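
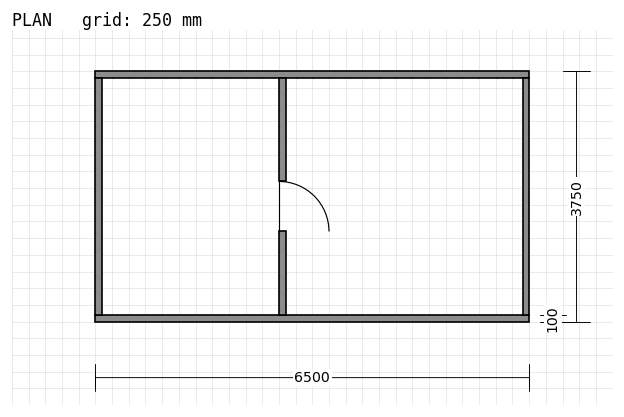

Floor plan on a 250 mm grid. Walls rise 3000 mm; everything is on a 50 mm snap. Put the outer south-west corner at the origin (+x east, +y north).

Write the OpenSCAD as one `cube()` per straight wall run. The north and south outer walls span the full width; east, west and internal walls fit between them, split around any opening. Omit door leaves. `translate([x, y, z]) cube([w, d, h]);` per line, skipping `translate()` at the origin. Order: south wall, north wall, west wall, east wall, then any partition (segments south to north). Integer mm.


cube([6500, 100, 3000]);
translate([0, 3650, 0]) cube([6500, 100, 3000]);
translate([0, 100, 0]) cube([100, 3550, 3000]);
translate([6400, 100, 0]) cube([100, 3550, 3000]);
translate([2750, 100, 0]) cube([100, 1250, 3000]);
translate([2750, 2100, 0]) cube([100, 1550, 3000]);


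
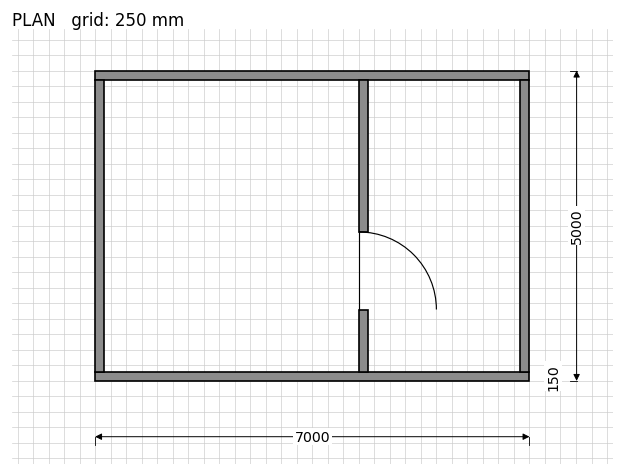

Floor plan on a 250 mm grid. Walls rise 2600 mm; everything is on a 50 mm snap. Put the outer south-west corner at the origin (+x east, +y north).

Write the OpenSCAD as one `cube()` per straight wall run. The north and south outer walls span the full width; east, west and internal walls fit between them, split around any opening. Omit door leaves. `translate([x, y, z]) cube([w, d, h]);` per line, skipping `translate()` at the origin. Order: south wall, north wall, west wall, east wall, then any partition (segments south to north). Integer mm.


cube([7000, 150, 2600]);
translate([0, 4850, 0]) cube([7000, 150, 2600]);
translate([0, 150, 0]) cube([150, 4700, 2600]);
translate([6850, 150, 0]) cube([150, 4700, 2600]);
translate([4250, 150, 0]) cube([150, 1000, 2600]);
translate([4250, 2400, 0]) cube([150, 2450, 2600]);


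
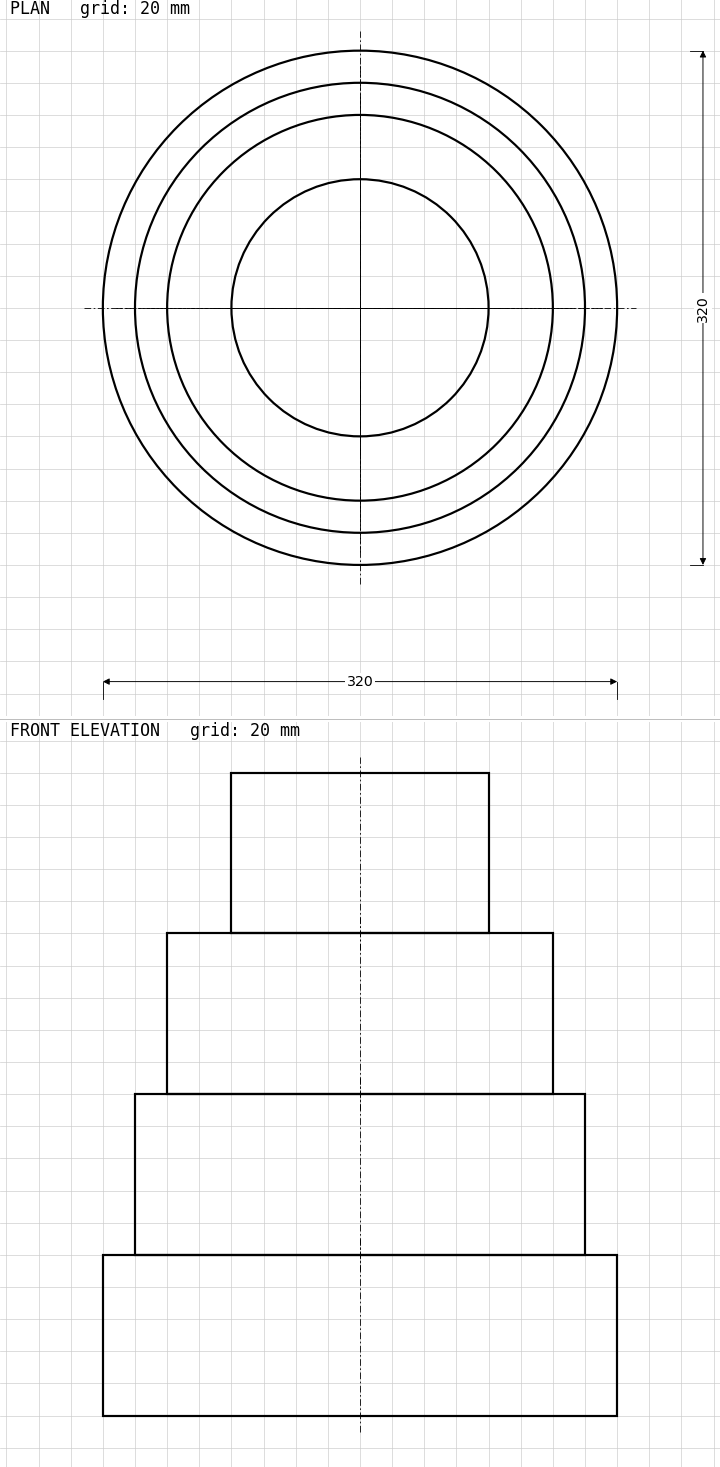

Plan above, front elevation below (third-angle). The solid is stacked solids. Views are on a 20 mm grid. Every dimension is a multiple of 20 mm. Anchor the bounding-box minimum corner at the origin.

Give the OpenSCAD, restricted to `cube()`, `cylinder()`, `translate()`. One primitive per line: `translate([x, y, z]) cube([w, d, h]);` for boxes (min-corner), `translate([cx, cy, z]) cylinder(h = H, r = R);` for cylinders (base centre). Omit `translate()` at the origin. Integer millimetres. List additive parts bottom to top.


translate([160, 160, 0]) cylinder(h = 100, r = 160);
translate([160, 160, 100]) cylinder(h = 100, r = 140);
translate([160, 160, 200]) cylinder(h = 100, r = 120);
translate([160, 160, 300]) cylinder(h = 100, r = 80);


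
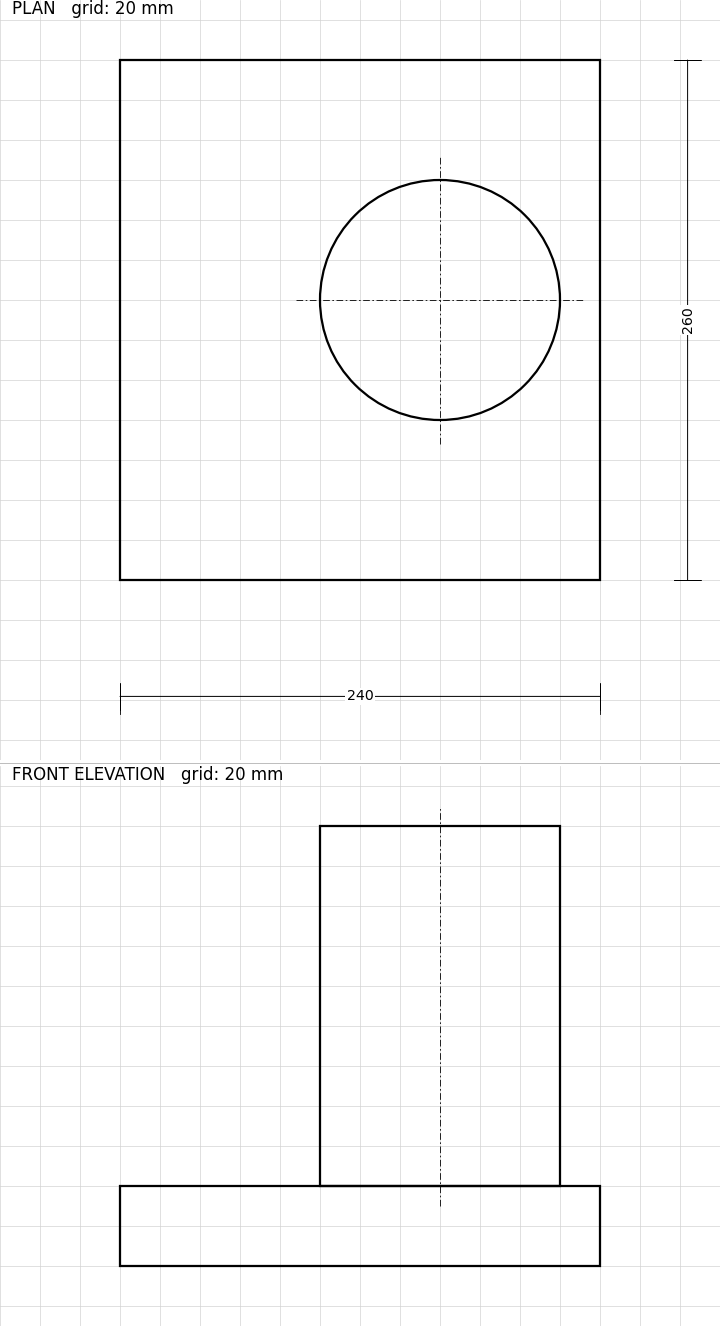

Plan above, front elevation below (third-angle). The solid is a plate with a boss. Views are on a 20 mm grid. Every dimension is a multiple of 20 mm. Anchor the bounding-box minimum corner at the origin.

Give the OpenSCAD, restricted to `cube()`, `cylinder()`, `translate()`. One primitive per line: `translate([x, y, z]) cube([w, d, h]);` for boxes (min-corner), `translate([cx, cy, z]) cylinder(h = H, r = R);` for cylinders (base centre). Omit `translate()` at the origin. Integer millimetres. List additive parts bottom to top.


cube([240, 260, 40]);
translate([160, 140, 40]) cylinder(h = 180, r = 60);


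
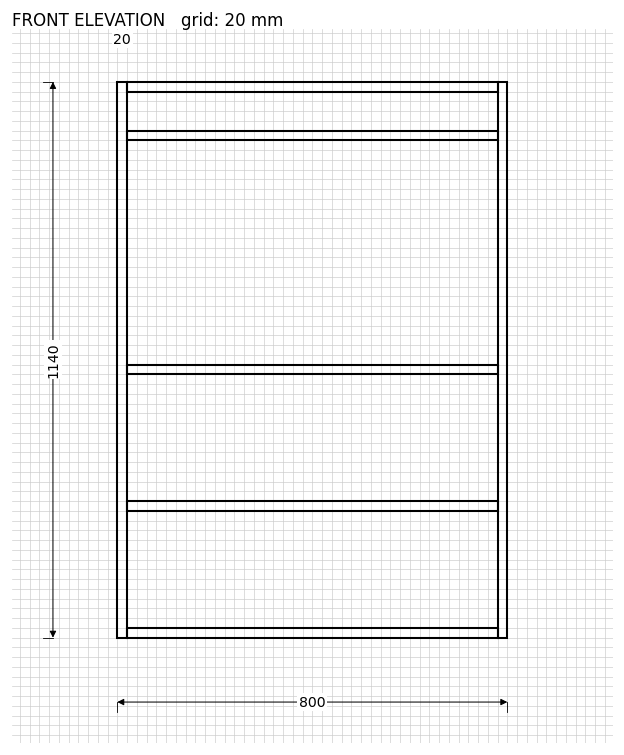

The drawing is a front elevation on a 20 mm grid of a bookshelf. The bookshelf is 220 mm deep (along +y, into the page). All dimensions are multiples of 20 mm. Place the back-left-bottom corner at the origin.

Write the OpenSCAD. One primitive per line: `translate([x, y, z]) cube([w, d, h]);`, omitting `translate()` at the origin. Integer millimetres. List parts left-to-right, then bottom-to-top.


cube([20, 220, 1140]);
translate([20, 0, 0]) cube([760, 220, 20]);
translate([20, 0, 260]) cube([760, 220, 20]);
translate([20, 0, 540]) cube([760, 220, 20]);
translate([20, 0, 1020]) cube([760, 220, 20]);
translate([20, 0, 1120]) cube([760, 220, 20]);
translate([780, 0, 0]) cube([20, 220, 1140]);


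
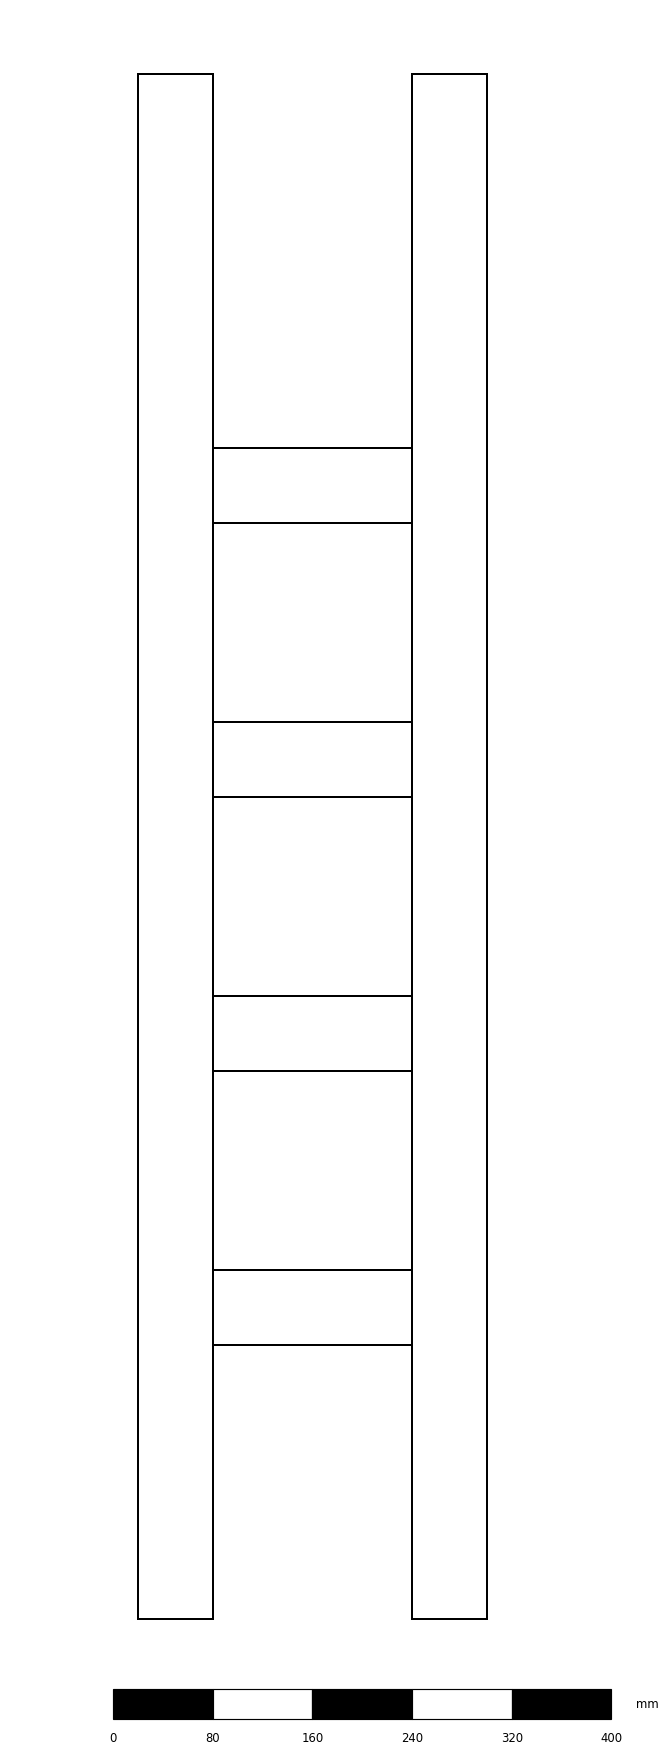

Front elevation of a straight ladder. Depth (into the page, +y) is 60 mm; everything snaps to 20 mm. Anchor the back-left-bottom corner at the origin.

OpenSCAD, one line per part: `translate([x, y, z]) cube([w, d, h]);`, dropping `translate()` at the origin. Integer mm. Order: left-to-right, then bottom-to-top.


cube([60, 60, 1240]);
translate([60, 0, 220]) cube([160, 60, 60]);
translate([60, 0, 440]) cube([160, 60, 60]);
translate([60, 0, 660]) cube([160, 60, 60]);
translate([60, 0, 880]) cube([160, 60, 60]);
translate([220, 0, 0]) cube([60, 60, 1240]);


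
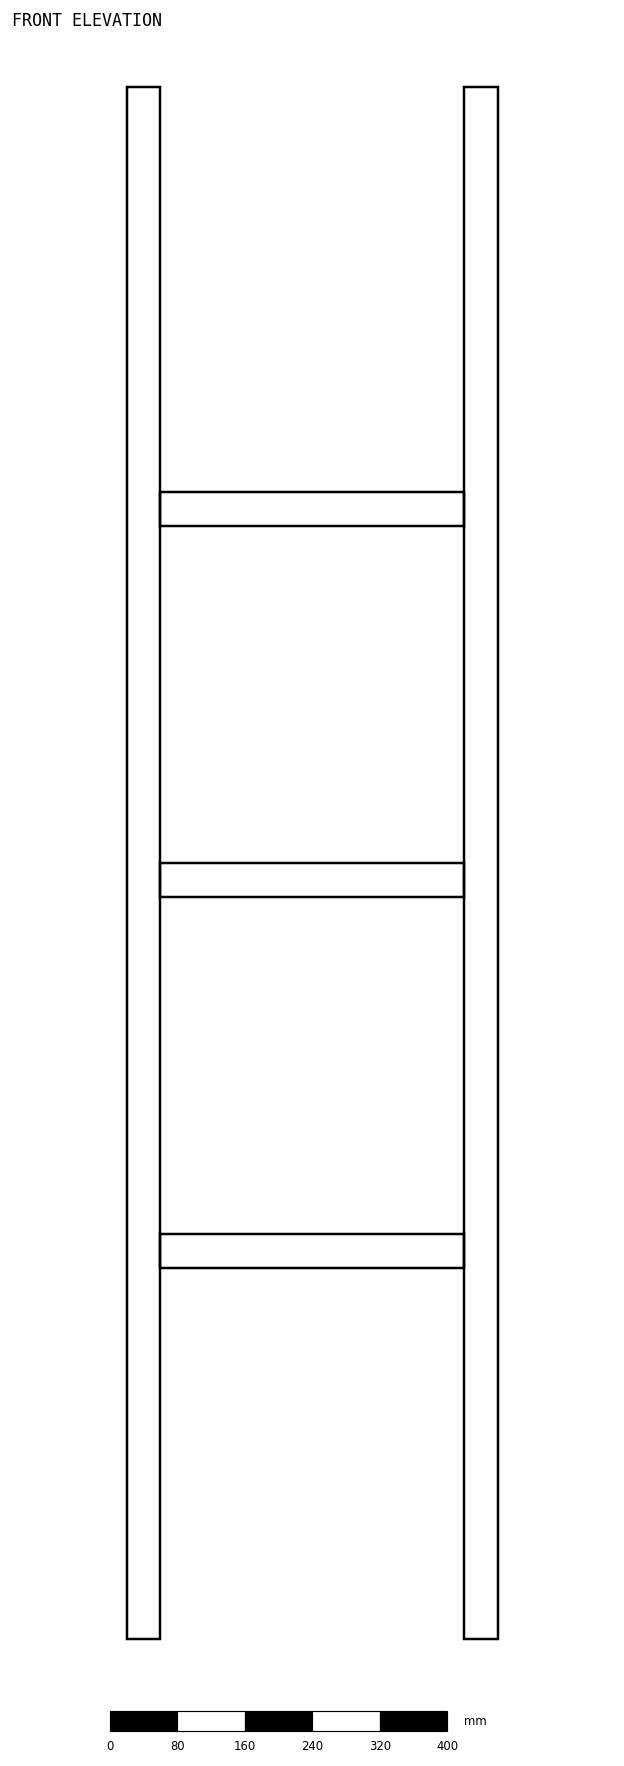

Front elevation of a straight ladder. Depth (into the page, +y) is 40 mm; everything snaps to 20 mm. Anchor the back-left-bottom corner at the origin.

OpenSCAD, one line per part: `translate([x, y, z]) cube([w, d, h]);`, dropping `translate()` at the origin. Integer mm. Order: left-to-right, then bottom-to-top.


cube([40, 40, 1840]);
translate([40, 0, 440]) cube([360, 40, 40]);
translate([40, 0, 880]) cube([360, 40, 40]);
translate([40, 0, 1320]) cube([360, 40, 40]);
translate([400, 0, 0]) cube([40, 40, 1840]);


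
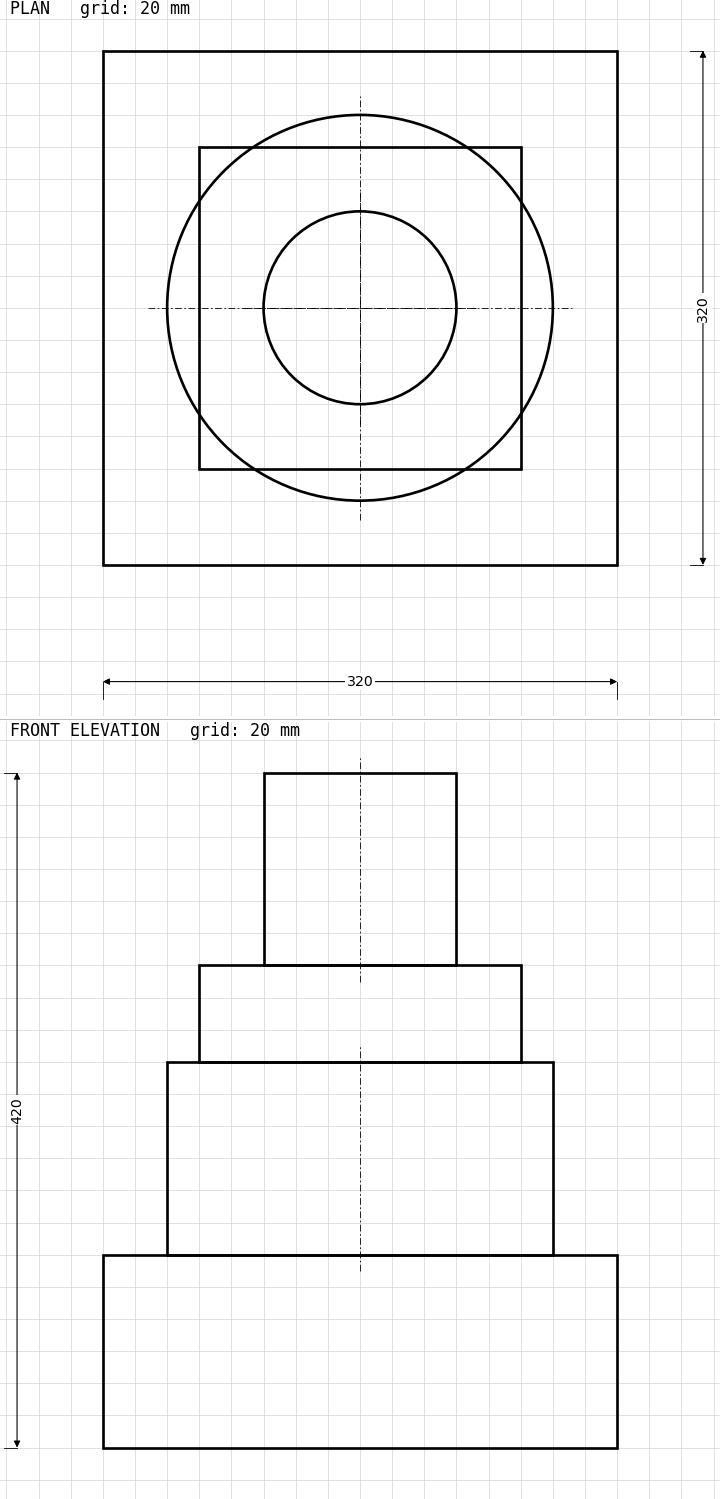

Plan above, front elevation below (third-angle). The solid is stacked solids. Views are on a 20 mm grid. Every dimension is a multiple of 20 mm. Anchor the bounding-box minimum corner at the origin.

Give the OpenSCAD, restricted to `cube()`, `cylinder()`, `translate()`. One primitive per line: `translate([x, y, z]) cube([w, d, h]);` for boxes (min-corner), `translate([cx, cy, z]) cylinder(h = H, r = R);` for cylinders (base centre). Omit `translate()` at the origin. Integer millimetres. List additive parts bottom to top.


cube([320, 320, 120]);
translate([160, 160, 120]) cylinder(h = 120, r = 120);
translate([60, 60, 240]) cube([200, 200, 60]);
translate([160, 160, 300]) cylinder(h = 120, r = 60);


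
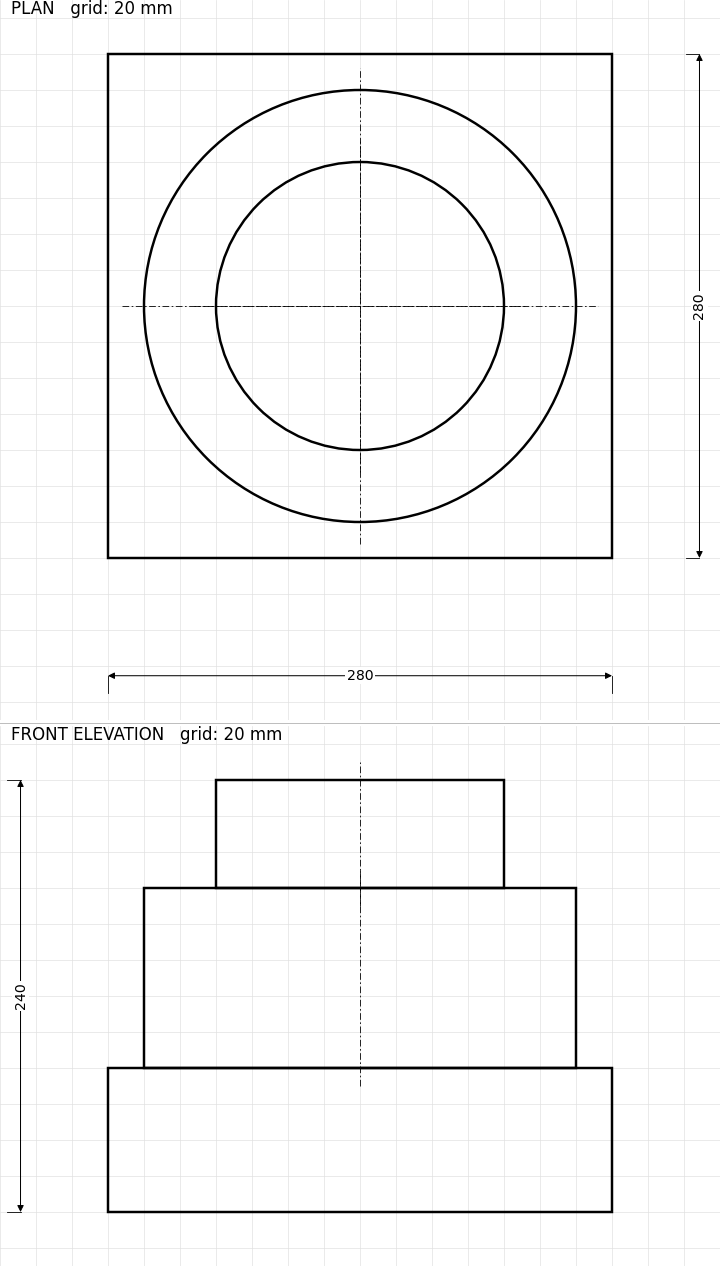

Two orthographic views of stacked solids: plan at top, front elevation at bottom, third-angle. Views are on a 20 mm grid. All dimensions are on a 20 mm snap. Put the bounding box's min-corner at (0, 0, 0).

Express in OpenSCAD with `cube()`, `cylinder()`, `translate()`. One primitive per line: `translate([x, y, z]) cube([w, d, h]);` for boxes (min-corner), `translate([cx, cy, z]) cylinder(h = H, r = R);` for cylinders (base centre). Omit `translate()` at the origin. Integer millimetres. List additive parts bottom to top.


cube([280, 280, 80]);
translate([140, 140, 80]) cylinder(h = 100, r = 120);
translate([140, 140, 180]) cylinder(h = 60, r = 80);


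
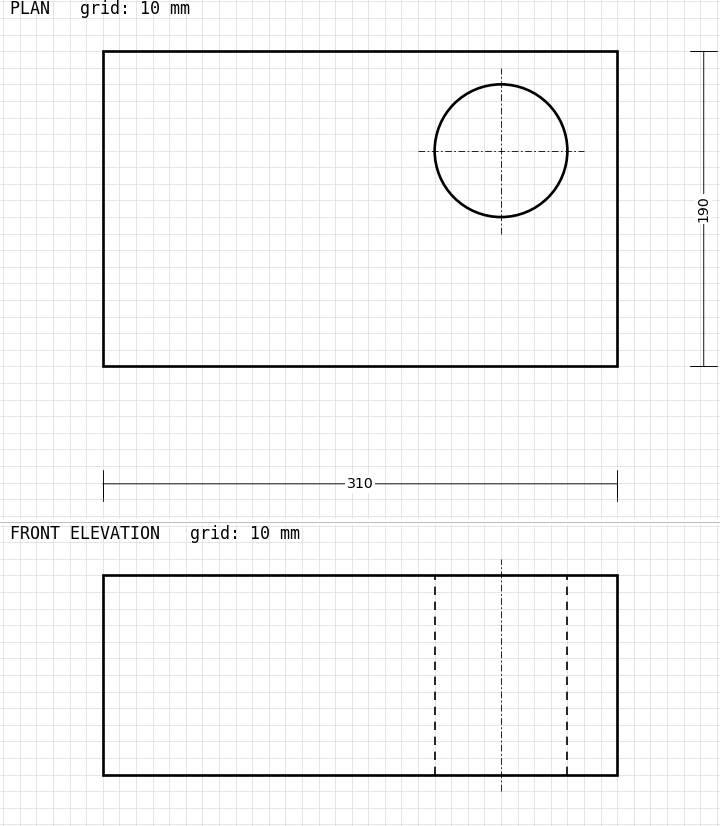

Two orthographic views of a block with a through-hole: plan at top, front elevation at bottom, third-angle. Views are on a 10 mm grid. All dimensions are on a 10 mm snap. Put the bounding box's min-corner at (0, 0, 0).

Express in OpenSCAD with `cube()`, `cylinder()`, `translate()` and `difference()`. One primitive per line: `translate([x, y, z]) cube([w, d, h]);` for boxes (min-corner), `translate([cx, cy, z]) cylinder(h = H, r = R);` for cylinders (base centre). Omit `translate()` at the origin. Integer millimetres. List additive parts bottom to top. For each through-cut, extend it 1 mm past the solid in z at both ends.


difference() {
  cube([310, 190, 120]);
  translate([240, 130, -1]) cylinder(h = 122, r = 40);
}


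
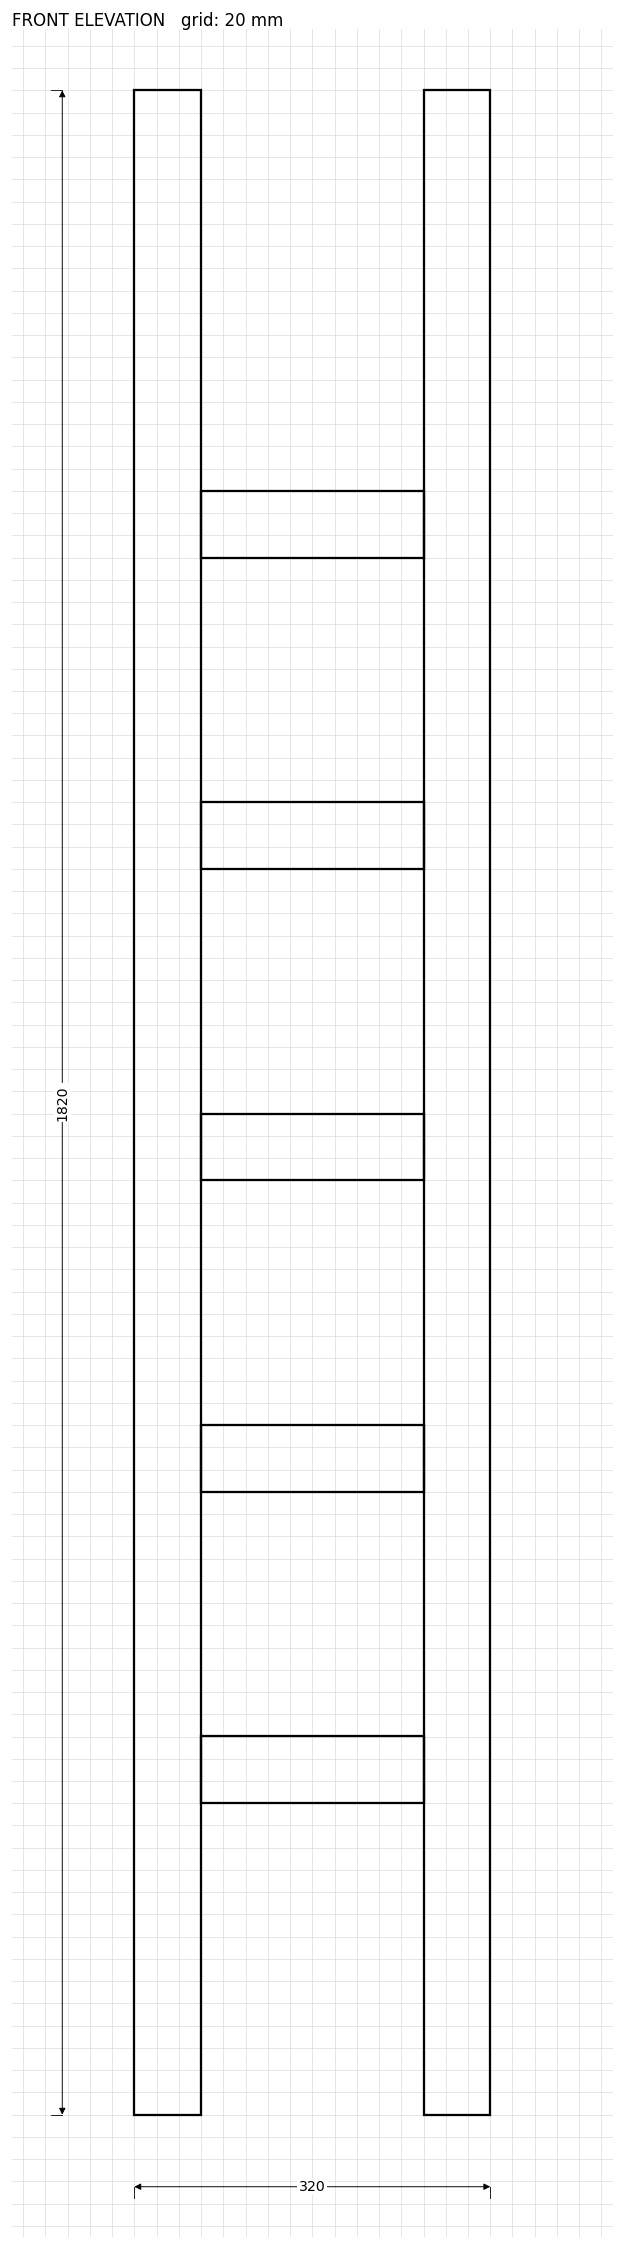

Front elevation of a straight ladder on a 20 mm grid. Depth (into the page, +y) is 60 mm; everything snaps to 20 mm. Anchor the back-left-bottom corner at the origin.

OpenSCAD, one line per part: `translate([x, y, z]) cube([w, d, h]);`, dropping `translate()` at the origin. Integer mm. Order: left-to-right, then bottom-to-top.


cube([60, 60, 1820]);
translate([60, 0, 280]) cube([200, 60, 60]);
translate([60, 0, 560]) cube([200, 60, 60]);
translate([60, 0, 840]) cube([200, 60, 60]);
translate([60, 0, 1120]) cube([200, 60, 60]);
translate([60, 0, 1400]) cube([200, 60, 60]);
translate([260, 0, 0]) cube([60, 60, 1820]);


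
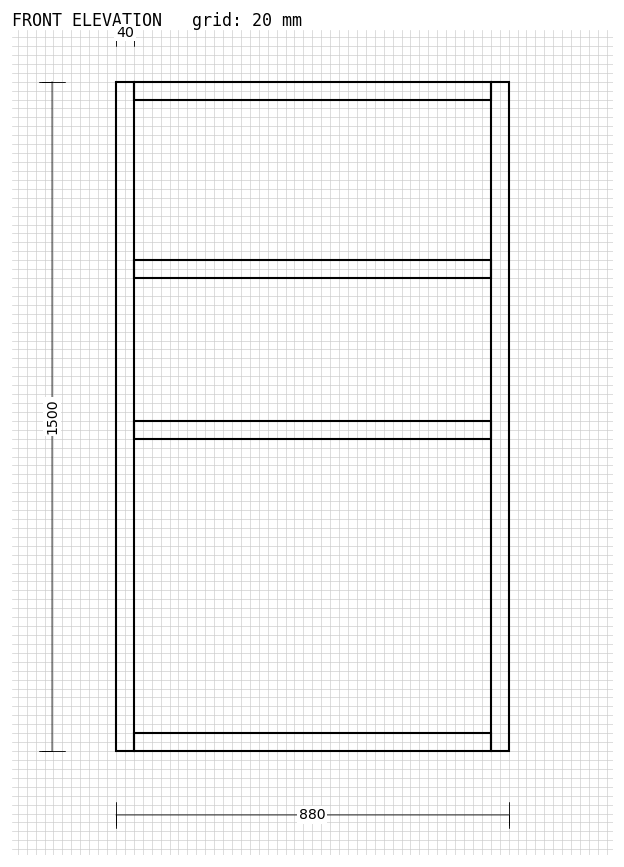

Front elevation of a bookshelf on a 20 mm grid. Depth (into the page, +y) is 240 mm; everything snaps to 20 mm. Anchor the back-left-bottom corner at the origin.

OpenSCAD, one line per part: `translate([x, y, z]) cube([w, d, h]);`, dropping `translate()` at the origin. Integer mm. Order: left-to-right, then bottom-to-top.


cube([40, 240, 1500]);
translate([40, 0, 0]) cube([800, 240, 40]);
translate([40, 0, 700]) cube([800, 240, 40]);
translate([40, 0, 1060]) cube([800, 240, 40]);
translate([40, 0, 1460]) cube([800, 240, 40]);
translate([840, 0, 0]) cube([40, 240, 1500]);


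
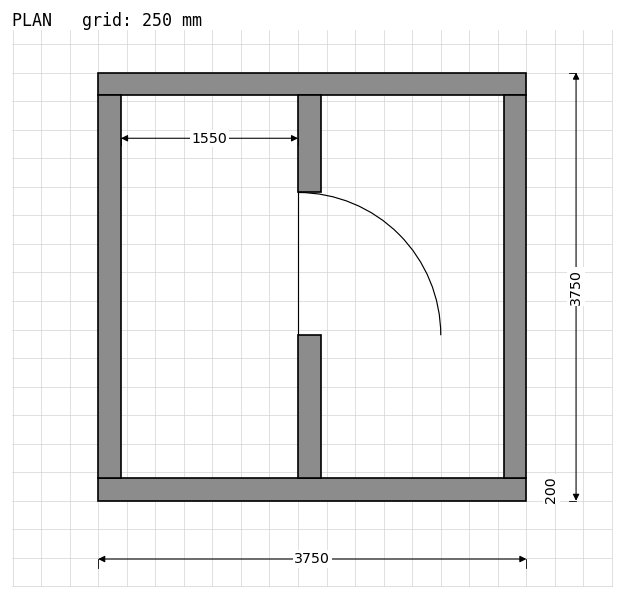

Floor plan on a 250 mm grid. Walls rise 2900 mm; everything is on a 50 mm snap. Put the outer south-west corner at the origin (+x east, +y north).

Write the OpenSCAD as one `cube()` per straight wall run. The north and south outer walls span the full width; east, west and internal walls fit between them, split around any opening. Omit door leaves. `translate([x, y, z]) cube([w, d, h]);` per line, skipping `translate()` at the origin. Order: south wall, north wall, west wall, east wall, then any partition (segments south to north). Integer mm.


cube([3750, 200, 2900]);
translate([0, 3550, 0]) cube([3750, 200, 2900]);
translate([0, 200, 0]) cube([200, 3350, 2900]);
translate([3550, 200, 0]) cube([200, 3350, 2900]);
translate([1750, 200, 0]) cube([200, 1250, 2900]);
translate([1750, 2700, 0]) cube([200, 850, 2900]);


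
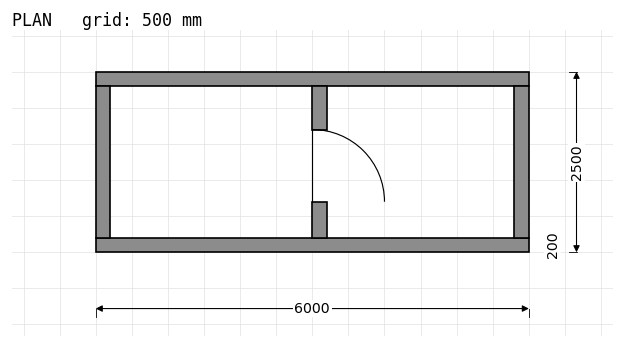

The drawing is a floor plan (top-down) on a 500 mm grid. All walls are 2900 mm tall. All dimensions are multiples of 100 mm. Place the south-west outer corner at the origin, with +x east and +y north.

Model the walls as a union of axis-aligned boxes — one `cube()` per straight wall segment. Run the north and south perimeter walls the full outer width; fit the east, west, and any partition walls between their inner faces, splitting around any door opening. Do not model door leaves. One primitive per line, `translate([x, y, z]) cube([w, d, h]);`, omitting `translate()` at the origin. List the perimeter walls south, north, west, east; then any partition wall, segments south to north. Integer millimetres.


cube([6000, 200, 2900]);
translate([0, 2300, 0]) cube([6000, 200, 2900]);
translate([0, 200, 0]) cube([200, 2100, 2900]);
translate([5800, 200, 0]) cube([200, 2100, 2900]);
translate([3000, 200, 0]) cube([200, 500, 2900]);
translate([3000, 1700, 0]) cube([200, 600, 2900]);


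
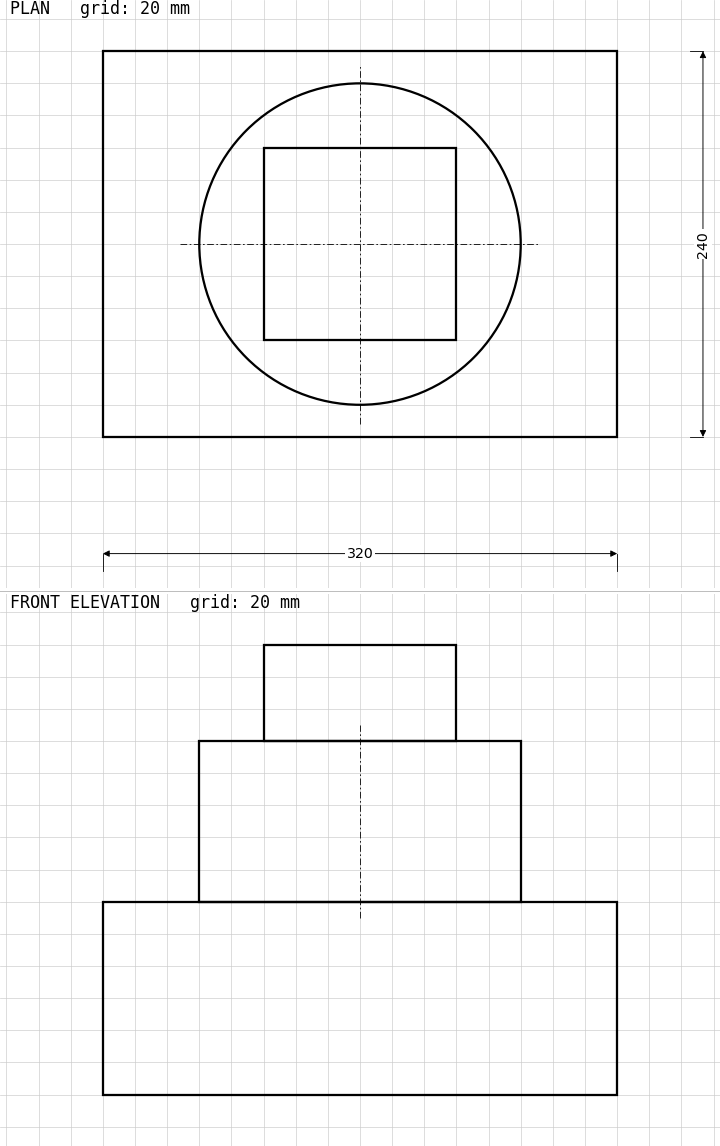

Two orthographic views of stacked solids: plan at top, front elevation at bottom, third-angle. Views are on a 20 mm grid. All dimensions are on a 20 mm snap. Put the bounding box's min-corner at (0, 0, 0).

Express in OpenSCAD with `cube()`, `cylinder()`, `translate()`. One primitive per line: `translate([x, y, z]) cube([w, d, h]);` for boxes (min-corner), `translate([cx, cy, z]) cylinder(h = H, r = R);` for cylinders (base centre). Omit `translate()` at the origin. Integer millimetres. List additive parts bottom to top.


cube([320, 240, 120]);
translate([160, 120, 120]) cylinder(h = 100, r = 100);
translate([100, 60, 220]) cube([120, 120, 60]);


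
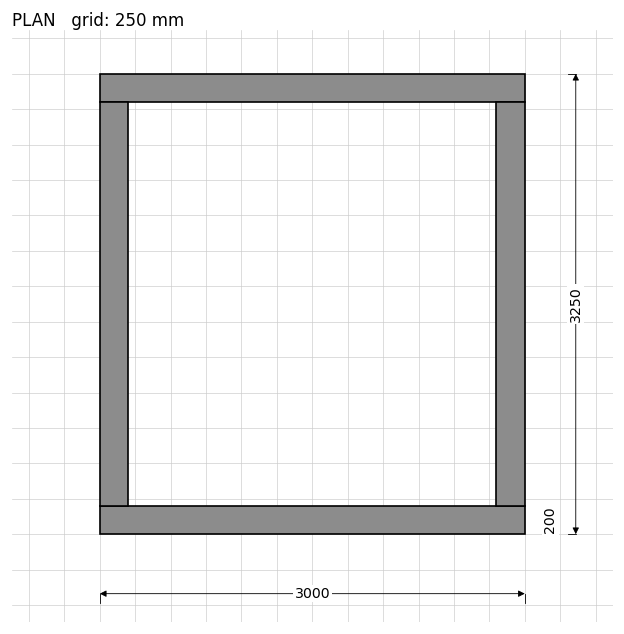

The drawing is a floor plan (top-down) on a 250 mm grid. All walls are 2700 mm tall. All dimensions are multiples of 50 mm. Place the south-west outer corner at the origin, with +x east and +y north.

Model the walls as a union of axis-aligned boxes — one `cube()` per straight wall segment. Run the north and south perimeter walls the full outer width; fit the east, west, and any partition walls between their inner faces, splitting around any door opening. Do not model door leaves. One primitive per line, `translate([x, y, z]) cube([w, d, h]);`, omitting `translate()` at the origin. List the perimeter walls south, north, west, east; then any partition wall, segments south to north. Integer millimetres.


cube([3000, 200, 2700]);
translate([0, 3050, 0]) cube([3000, 200, 2700]);
translate([0, 200, 0]) cube([200, 2850, 2700]);
translate([2800, 200, 0]) cube([200, 2850, 2700]);


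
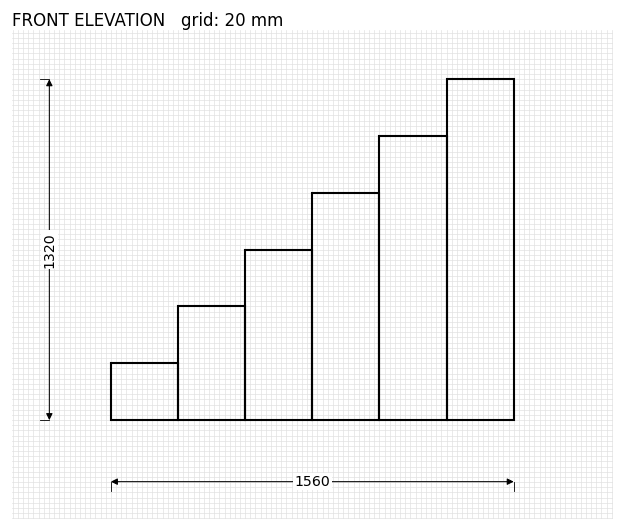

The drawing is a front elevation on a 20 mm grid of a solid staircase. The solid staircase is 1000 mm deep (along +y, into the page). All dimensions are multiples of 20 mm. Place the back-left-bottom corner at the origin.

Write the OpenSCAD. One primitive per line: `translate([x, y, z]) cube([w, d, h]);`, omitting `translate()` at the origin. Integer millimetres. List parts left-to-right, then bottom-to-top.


cube([260, 1000, 220]);
translate([260, 0, 0]) cube([260, 1000, 440]);
translate([520, 0, 0]) cube([260, 1000, 660]);
translate([780, 0, 0]) cube([260, 1000, 880]);
translate([1040, 0, 0]) cube([260, 1000, 1100]);
translate([1300, 0, 0]) cube([260, 1000, 1320]);


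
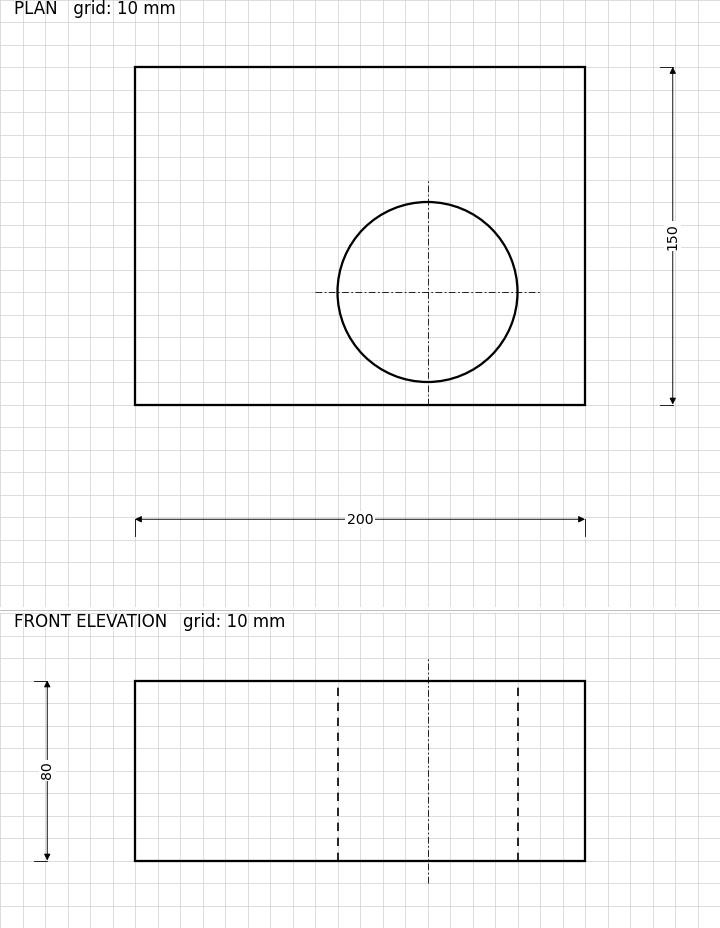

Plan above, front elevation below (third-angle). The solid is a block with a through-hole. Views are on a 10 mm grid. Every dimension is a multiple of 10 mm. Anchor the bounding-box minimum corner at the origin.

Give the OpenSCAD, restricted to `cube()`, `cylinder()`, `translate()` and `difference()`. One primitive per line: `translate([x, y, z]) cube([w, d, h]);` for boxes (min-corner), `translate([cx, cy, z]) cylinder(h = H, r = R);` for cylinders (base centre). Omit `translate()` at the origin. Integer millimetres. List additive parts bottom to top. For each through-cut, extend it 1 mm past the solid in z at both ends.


difference() {
  cube([200, 150, 80]);
  translate([130, 50, -1]) cylinder(h = 82, r = 40);
}


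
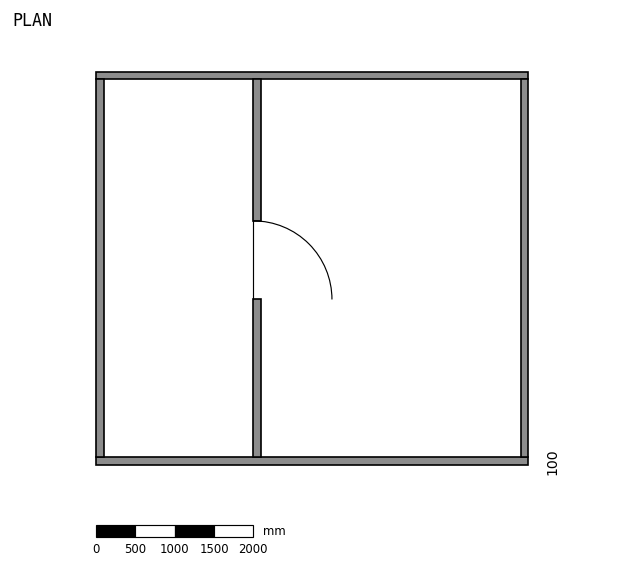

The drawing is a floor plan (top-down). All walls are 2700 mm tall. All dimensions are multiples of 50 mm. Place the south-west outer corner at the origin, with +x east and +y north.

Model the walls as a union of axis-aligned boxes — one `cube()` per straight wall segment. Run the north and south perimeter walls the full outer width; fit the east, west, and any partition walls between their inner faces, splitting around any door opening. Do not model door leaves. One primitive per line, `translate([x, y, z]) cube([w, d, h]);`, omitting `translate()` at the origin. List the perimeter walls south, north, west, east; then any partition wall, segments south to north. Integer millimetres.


cube([5500, 100, 2700]);
translate([0, 4900, 0]) cube([5500, 100, 2700]);
translate([0, 100, 0]) cube([100, 4800, 2700]);
translate([5400, 100, 0]) cube([100, 4800, 2700]);
translate([2000, 100, 0]) cube([100, 2000, 2700]);
translate([2000, 3100, 0]) cube([100, 1800, 2700]);


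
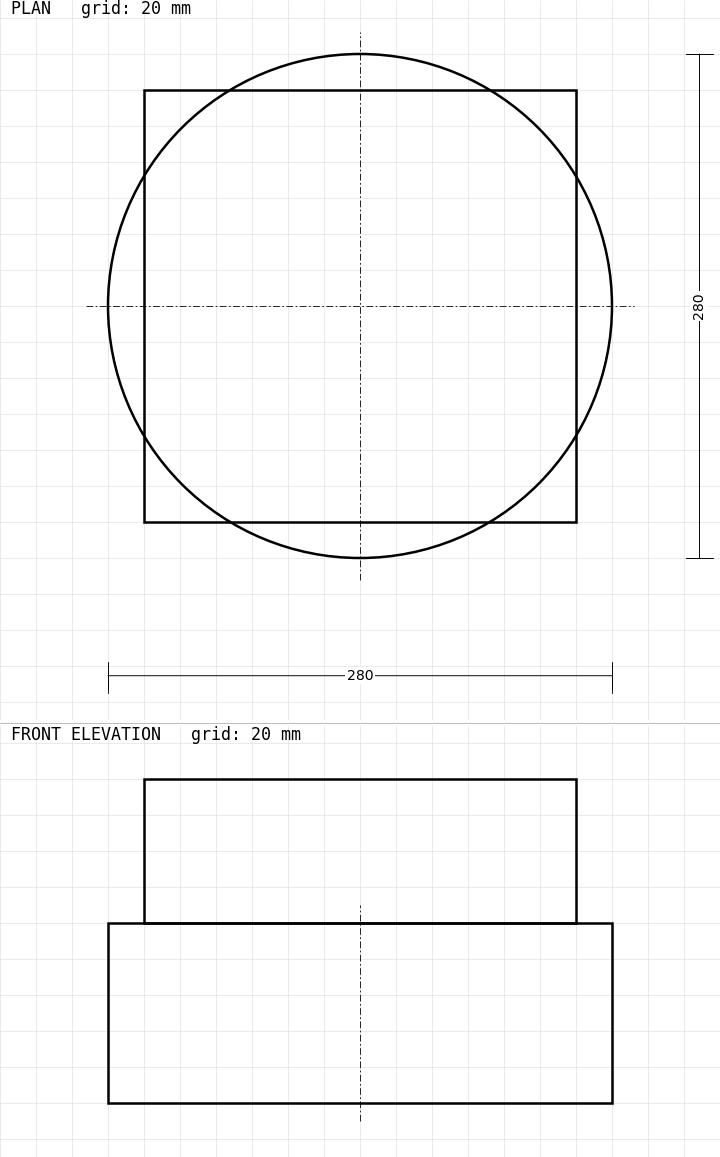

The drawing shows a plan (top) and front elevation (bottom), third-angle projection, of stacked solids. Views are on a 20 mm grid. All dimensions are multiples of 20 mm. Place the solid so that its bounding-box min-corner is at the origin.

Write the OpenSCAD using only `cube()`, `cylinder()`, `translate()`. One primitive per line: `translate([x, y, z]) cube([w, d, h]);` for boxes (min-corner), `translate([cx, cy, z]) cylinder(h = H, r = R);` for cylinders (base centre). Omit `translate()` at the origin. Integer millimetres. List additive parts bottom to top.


translate([140, 140, 0]) cylinder(h = 100, r = 140);
translate([20, 20, 100]) cube([240, 240, 80]);


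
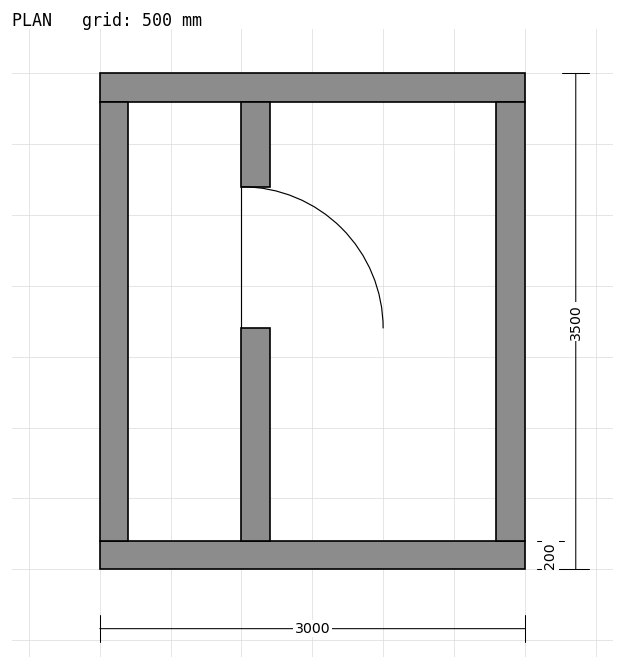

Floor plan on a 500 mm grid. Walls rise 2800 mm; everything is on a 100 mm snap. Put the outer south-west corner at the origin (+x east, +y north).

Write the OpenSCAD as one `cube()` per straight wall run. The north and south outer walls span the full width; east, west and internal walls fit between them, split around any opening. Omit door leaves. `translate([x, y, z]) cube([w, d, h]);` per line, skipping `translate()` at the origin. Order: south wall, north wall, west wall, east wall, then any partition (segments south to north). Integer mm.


cube([3000, 200, 2800]);
translate([0, 3300, 0]) cube([3000, 200, 2800]);
translate([0, 200, 0]) cube([200, 3100, 2800]);
translate([2800, 200, 0]) cube([200, 3100, 2800]);
translate([1000, 200, 0]) cube([200, 1500, 2800]);
translate([1000, 2700, 0]) cube([200, 600, 2800]);


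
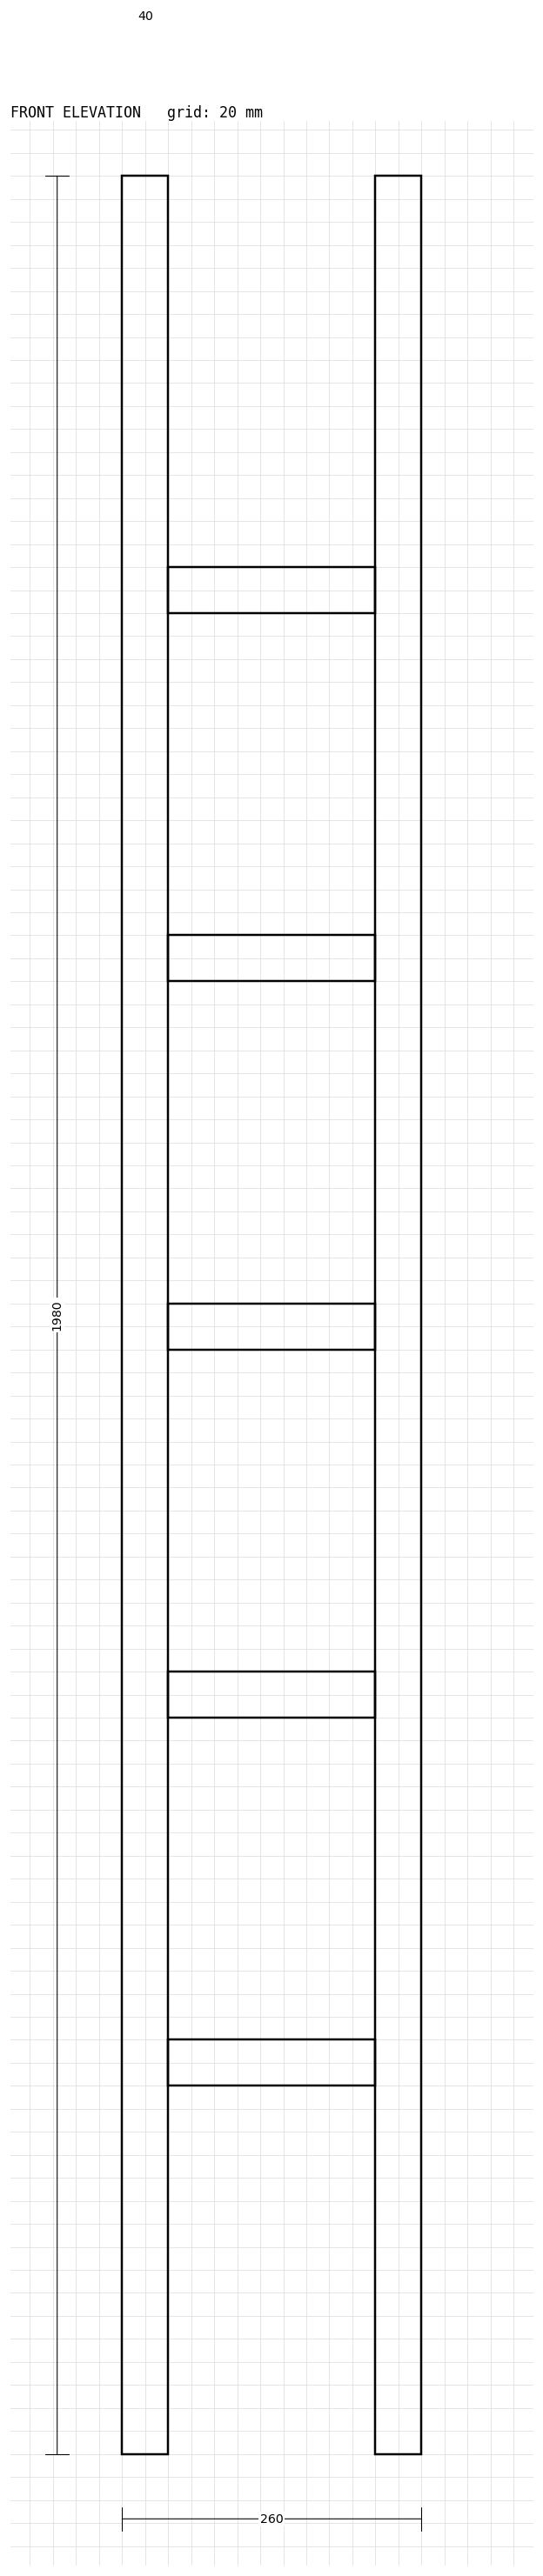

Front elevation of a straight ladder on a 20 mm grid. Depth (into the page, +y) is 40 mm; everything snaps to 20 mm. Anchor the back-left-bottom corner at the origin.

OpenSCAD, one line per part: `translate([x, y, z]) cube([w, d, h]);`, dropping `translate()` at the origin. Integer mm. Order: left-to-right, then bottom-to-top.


cube([40, 40, 1980]);
translate([40, 0, 320]) cube([180, 40, 40]);
translate([40, 0, 640]) cube([180, 40, 40]);
translate([40, 0, 960]) cube([180, 40, 40]);
translate([40, 0, 1280]) cube([180, 40, 40]);
translate([40, 0, 1600]) cube([180, 40, 40]);
translate([220, 0, 0]) cube([40, 40, 1980]);


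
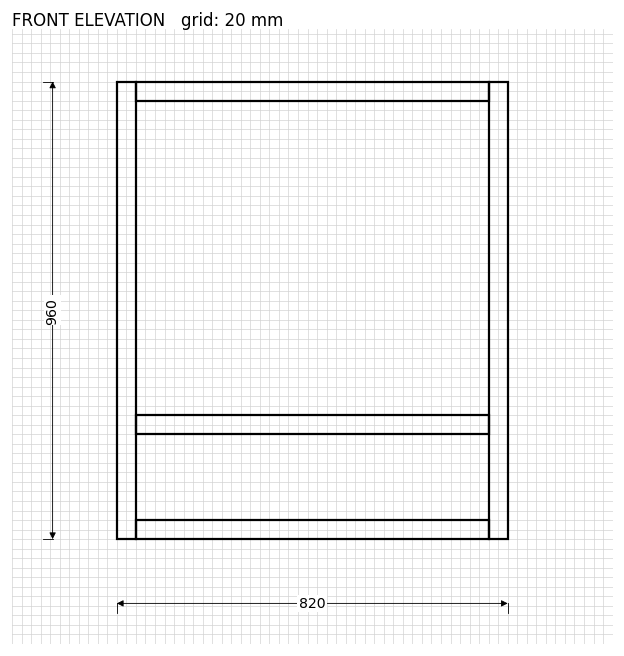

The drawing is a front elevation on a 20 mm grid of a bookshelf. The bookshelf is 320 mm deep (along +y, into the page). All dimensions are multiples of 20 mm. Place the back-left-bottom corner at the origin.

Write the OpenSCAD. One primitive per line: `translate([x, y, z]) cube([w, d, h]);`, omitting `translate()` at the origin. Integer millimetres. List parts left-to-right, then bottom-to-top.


cube([40, 320, 960]);
translate([40, 0, 0]) cube([740, 320, 40]);
translate([40, 0, 220]) cube([740, 320, 40]);
translate([40, 0, 920]) cube([740, 320, 40]);
translate([780, 0, 0]) cube([40, 320, 960]);


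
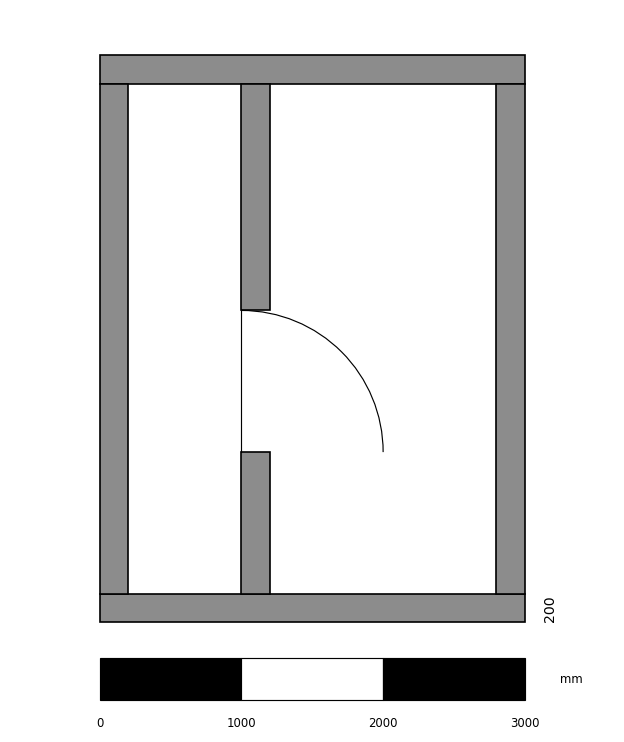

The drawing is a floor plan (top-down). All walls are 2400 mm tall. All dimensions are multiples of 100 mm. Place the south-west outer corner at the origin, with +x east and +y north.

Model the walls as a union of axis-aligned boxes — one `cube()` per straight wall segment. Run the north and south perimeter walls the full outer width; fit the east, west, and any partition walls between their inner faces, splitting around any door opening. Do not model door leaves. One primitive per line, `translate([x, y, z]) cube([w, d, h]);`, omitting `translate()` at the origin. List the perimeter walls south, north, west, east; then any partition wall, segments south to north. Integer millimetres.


cube([3000, 200, 2400]);
translate([0, 3800, 0]) cube([3000, 200, 2400]);
translate([0, 200, 0]) cube([200, 3600, 2400]);
translate([2800, 200, 0]) cube([200, 3600, 2400]);
translate([1000, 200, 0]) cube([200, 1000, 2400]);
translate([1000, 2200, 0]) cube([200, 1600, 2400]);


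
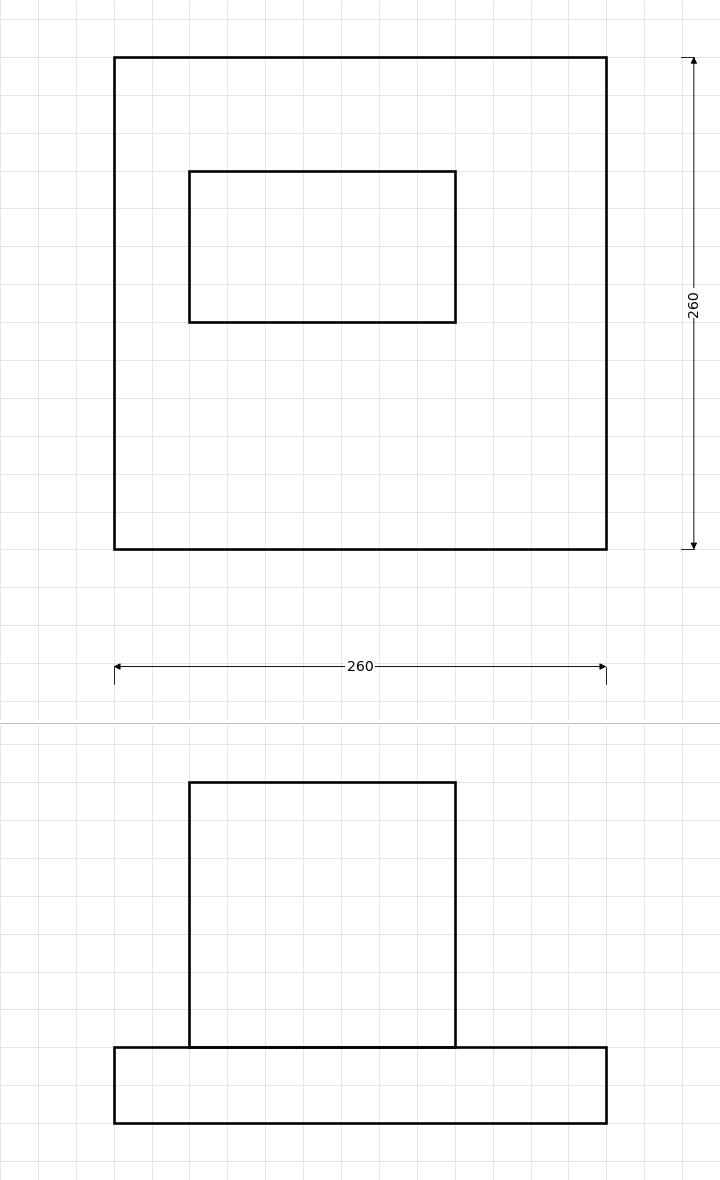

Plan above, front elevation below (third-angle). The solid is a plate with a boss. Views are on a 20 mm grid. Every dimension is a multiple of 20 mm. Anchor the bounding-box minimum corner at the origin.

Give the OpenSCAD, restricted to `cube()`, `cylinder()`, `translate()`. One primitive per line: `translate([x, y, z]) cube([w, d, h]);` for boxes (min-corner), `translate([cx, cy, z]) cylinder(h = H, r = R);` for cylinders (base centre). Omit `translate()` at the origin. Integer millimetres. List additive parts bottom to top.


cube([260, 260, 40]);
translate([40, 120, 40]) cube([140, 80, 140]);


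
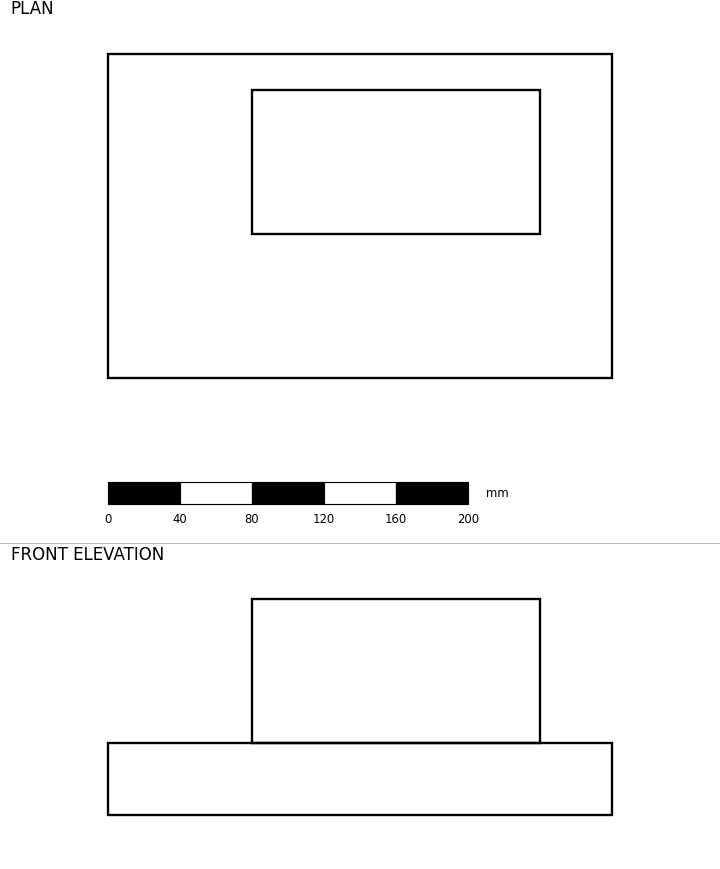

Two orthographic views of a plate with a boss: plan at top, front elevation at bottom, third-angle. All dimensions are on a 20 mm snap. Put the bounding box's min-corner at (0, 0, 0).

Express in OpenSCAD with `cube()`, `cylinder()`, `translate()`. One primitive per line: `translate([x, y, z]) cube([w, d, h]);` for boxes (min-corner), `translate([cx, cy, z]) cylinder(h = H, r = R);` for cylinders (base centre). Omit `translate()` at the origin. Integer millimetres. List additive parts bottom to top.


cube([280, 180, 40]);
translate([80, 80, 40]) cube([160, 80, 80]);


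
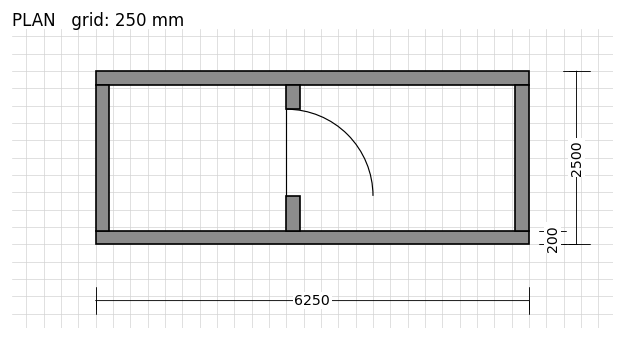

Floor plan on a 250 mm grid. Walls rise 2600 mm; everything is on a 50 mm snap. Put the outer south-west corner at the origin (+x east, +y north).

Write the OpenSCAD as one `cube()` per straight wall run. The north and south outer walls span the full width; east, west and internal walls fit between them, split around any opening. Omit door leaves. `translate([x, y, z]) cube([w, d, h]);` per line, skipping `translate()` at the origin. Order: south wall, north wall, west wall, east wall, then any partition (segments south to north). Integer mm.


cube([6250, 200, 2600]);
translate([0, 2300, 0]) cube([6250, 200, 2600]);
translate([0, 200, 0]) cube([200, 2100, 2600]);
translate([6050, 200, 0]) cube([200, 2100, 2600]);
translate([2750, 200, 0]) cube([200, 500, 2600]);
translate([2750, 1950, 0]) cube([200, 350, 2600]);


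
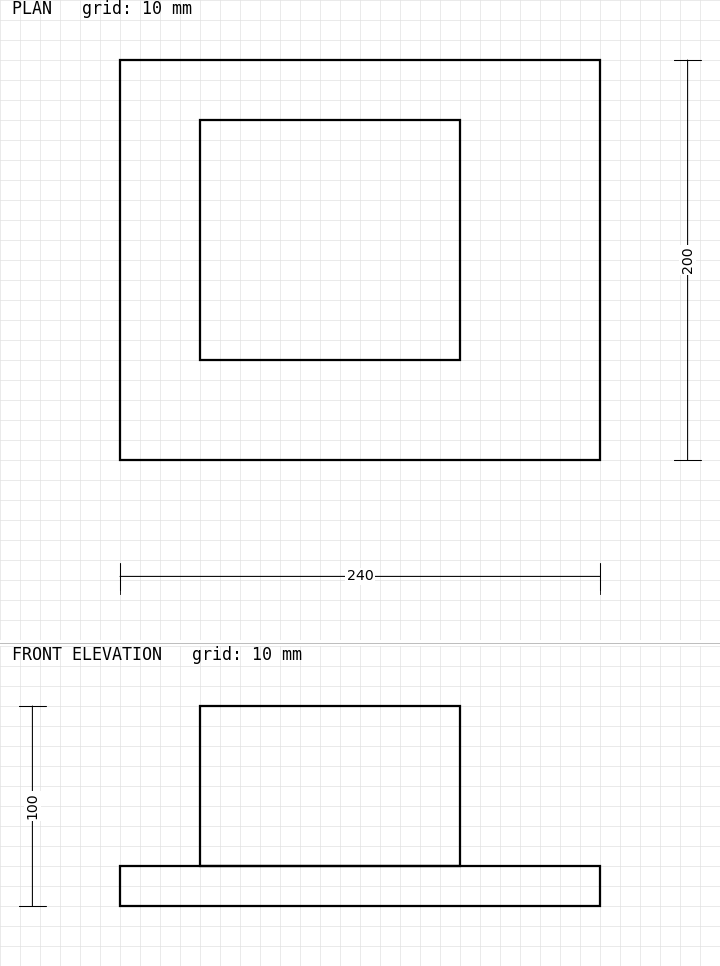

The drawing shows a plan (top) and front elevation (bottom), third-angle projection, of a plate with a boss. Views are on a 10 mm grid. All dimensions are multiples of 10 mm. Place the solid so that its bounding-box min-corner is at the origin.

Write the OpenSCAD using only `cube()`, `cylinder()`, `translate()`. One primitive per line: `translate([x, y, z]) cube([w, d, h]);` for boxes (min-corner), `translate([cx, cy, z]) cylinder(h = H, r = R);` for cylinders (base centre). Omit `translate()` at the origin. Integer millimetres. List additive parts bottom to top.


cube([240, 200, 20]);
translate([40, 50, 20]) cube([130, 120, 80]);


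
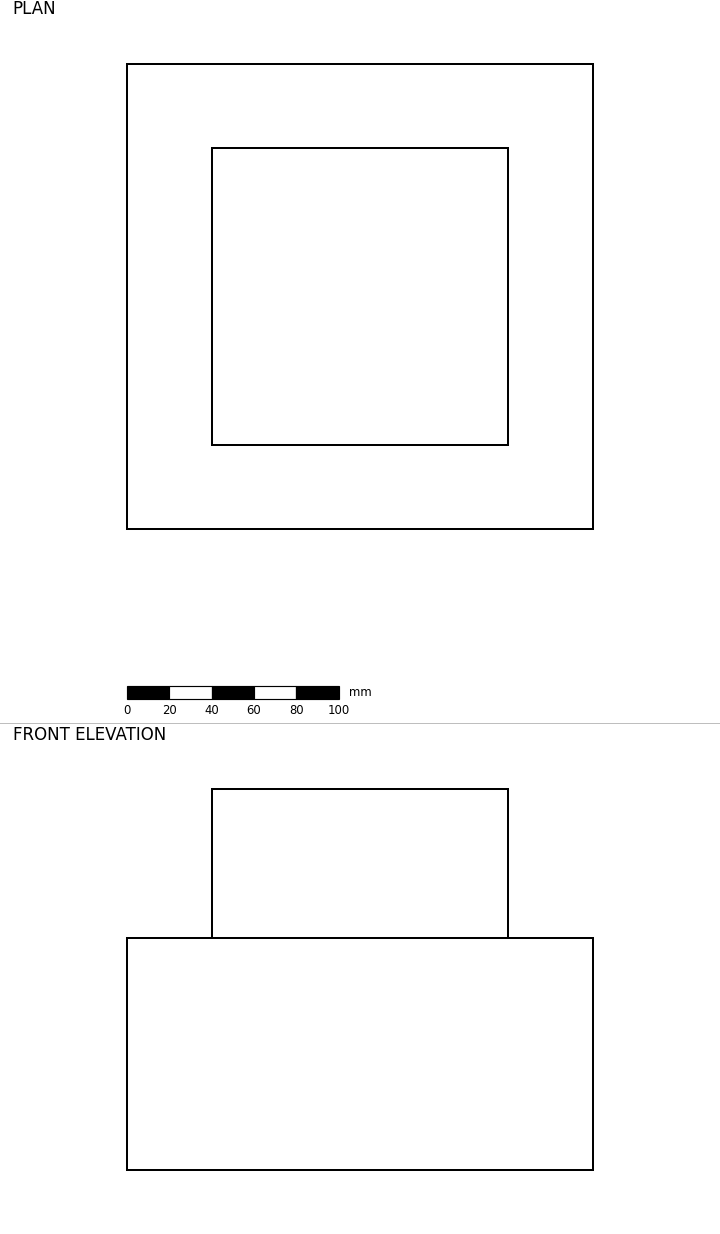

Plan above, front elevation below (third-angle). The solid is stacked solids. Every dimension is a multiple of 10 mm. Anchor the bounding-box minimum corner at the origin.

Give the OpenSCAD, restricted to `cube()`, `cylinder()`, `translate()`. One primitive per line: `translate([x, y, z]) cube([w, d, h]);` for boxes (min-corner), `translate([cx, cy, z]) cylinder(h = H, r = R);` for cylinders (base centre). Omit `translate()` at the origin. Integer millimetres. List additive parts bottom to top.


cube([220, 220, 110]);
translate([40, 40, 110]) cube([140, 140, 70]);


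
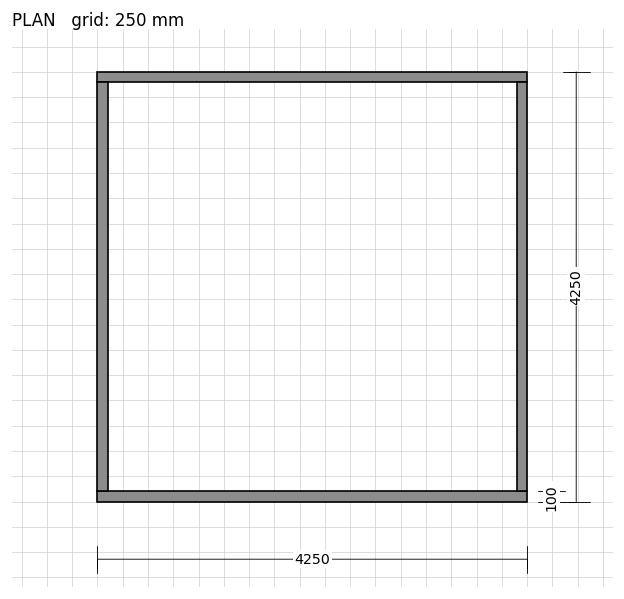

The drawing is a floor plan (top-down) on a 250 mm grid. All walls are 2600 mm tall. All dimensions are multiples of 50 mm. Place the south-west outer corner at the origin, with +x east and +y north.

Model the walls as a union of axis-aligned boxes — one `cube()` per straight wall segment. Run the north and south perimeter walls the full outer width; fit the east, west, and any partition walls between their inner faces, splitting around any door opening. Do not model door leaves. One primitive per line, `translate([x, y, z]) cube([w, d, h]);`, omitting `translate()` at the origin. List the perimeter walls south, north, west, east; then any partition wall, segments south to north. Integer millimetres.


cube([4250, 100, 2600]);
translate([0, 4150, 0]) cube([4250, 100, 2600]);
translate([0, 100, 0]) cube([100, 4050, 2600]);
translate([4150, 100, 0]) cube([100, 4050, 2600]);


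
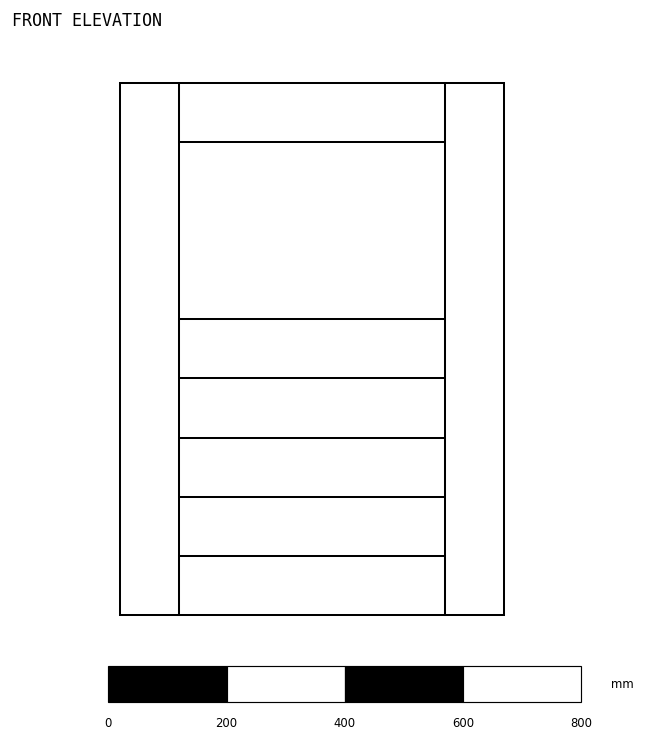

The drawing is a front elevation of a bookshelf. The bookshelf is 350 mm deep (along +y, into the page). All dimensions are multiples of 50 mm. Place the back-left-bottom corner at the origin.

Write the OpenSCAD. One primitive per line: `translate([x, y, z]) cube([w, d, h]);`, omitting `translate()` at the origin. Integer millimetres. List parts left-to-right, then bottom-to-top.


cube([100, 350, 900]);
translate([100, 0, 0]) cube([450, 350, 100]);
translate([100, 0, 200]) cube([450, 350, 100]);
translate([100, 0, 400]) cube([450, 350, 100]);
translate([100, 0, 800]) cube([450, 350, 100]);
translate([550, 0, 0]) cube([100, 350, 900]);


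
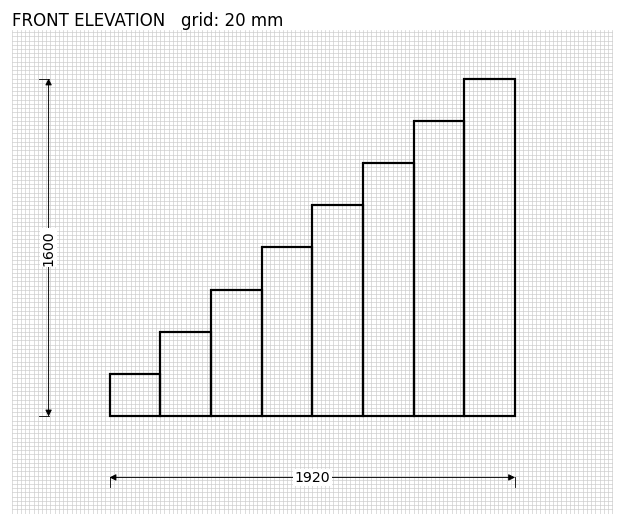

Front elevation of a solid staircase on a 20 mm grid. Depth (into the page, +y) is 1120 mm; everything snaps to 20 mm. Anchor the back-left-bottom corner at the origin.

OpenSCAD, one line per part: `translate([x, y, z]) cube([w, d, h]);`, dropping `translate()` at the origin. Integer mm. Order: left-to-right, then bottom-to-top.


cube([240, 1120, 200]);
translate([240, 0, 0]) cube([240, 1120, 400]);
translate([480, 0, 0]) cube([240, 1120, 600]);
translate([720, 0, 0]) cube([240, 1120, 800]);
translate([960, 0, 0]) cube([240, 1120, 1000]);
translate([1200, 0, 0]) cube([240, 1120, 1200]);
translate([1440, 0, 0]) cube([240, 1120, 1400]);
translate([1680, 0, 0]) cube([240, 1120, 1600]);


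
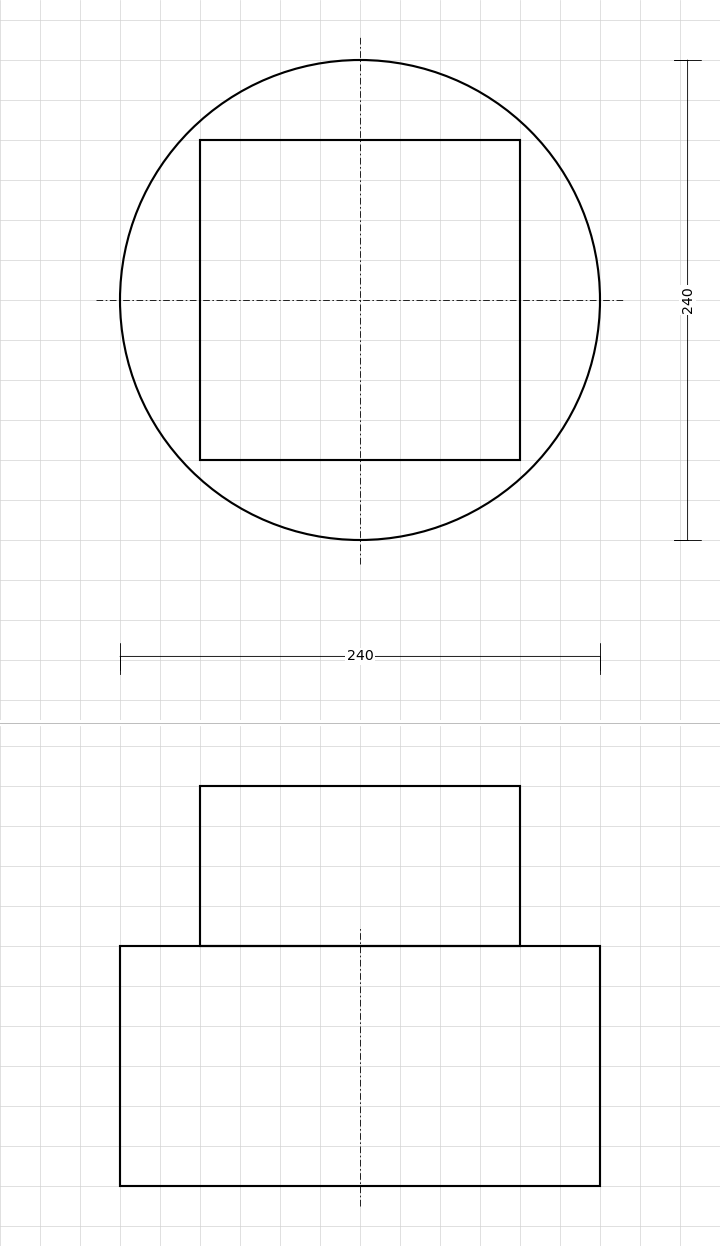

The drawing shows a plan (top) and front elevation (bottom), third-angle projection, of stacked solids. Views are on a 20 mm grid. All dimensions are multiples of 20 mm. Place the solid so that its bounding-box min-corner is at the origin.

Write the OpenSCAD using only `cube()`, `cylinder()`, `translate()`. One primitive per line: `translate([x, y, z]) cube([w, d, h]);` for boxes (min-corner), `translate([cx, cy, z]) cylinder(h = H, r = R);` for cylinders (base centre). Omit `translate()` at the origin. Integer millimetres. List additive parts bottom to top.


translate([120, 120, 0]) cylinder(h = 120, r = 120);
translate([40, 40, 120]) cube([160, 160, 80]);


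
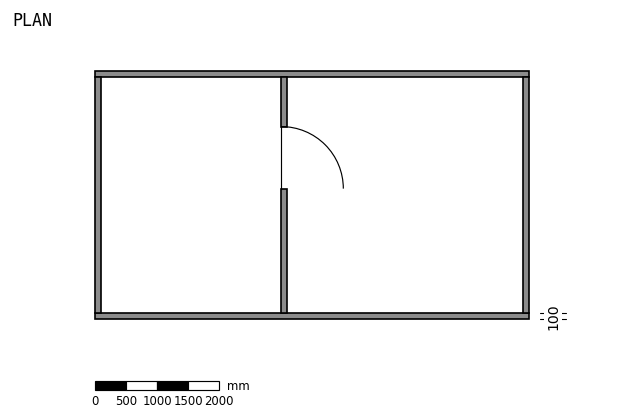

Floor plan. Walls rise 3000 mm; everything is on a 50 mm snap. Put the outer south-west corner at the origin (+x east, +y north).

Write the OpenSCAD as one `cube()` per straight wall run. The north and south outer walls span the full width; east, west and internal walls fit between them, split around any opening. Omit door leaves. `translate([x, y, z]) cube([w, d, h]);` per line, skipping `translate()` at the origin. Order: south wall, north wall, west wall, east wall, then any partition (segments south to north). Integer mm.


cube([7000, 100, 3000]);
translate([0, 3900, 0]) cube([7000, 100, 3000]);
translate([0, 100, 0]) cube([100, 3800, 3000]);
translate([6900, 100, 0]) cube([100, 3800, 3000]);
translate([3000, 100, 0]) cube([100, 2000, 3000]);
translate([3000, 3100, 0]) cube([100, 800, 3000]);
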